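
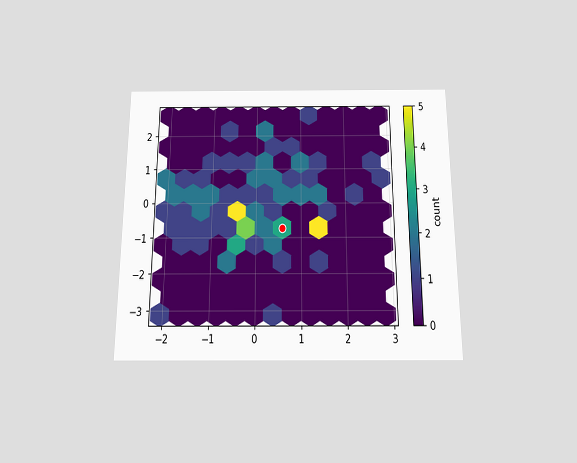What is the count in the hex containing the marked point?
The chart is viewed slightly from below. The marked hex reads 3 on the colorbar.

3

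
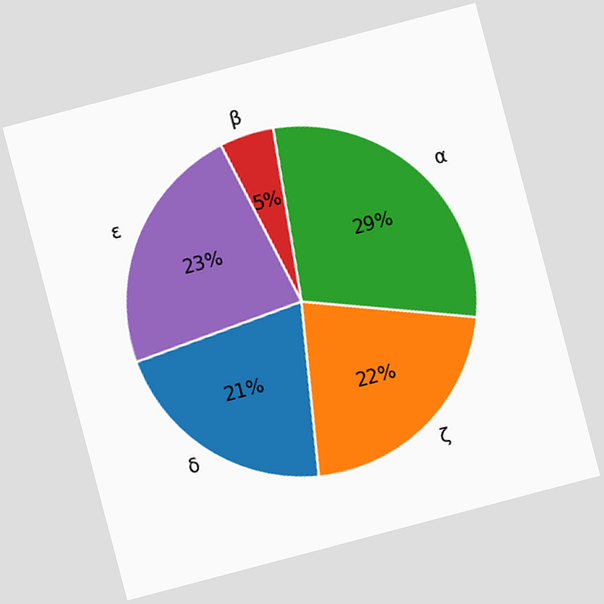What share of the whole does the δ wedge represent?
The chart is tilted about 15° counter-clockwise. The δ slice takes up 21% of the pie.

21%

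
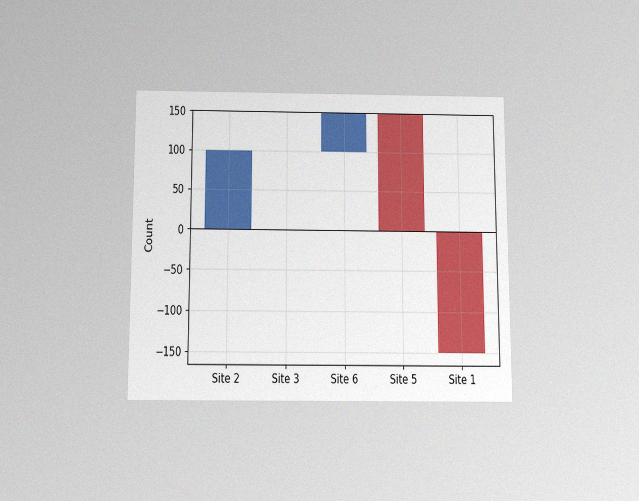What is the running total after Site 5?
0

The chart is viewed slightly from below, with some photo noise. After Site 5 the running total reaches 0.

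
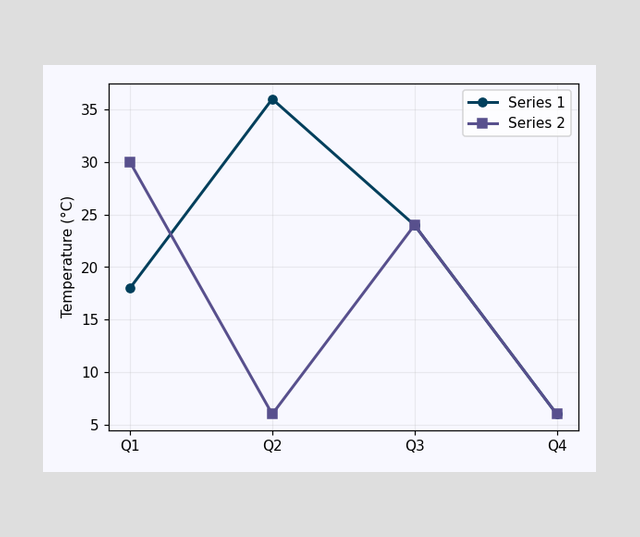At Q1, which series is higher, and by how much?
At Q1, Series 2 sits above the other line by 12°C.

Series 2, by 12°C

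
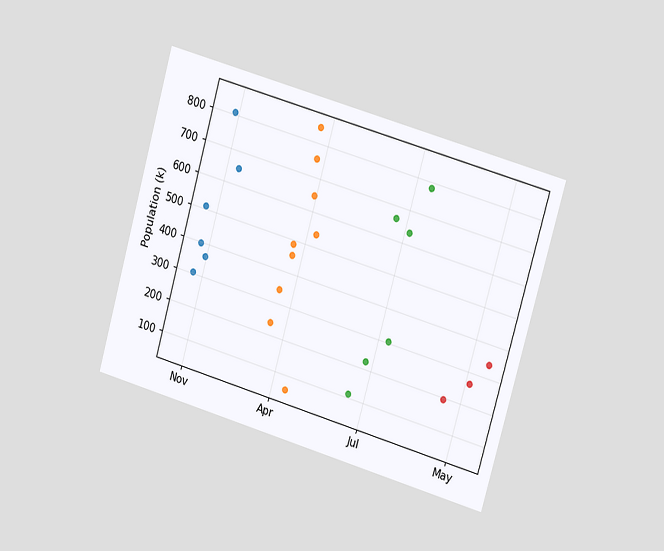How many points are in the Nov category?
6

The chart is tilted about 16° clockwise and viewed at a slight angle. Counting the markers in the Nov column gives 6.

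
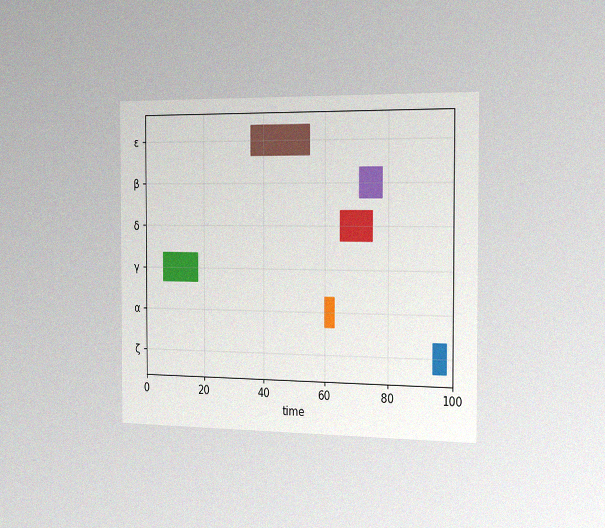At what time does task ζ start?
The chart is viewed slightly from the right, with some photo noise. The ζ bar begins at t=94.

94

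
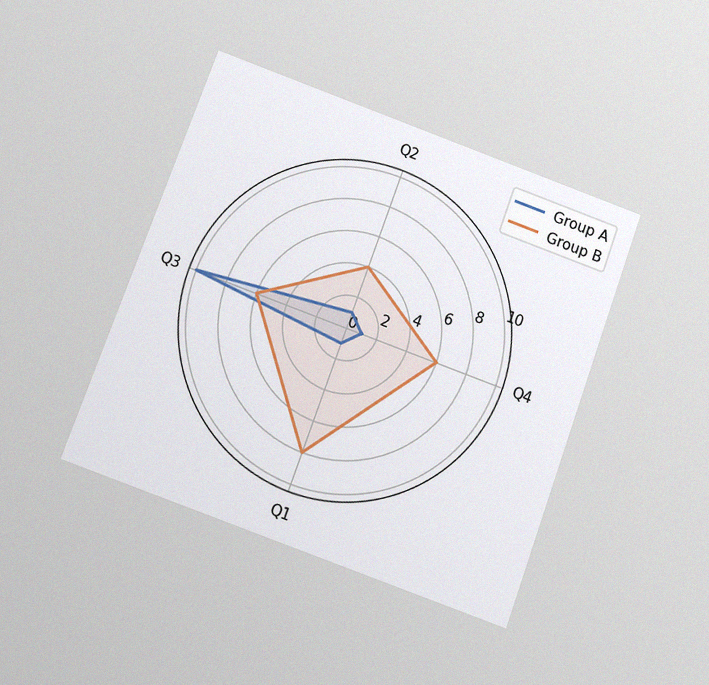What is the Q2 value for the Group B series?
4

The chart is tilted about 20° clockwise and viewed slightly from below, with some photo noise. On the Q2 axis, Group B reaches 4.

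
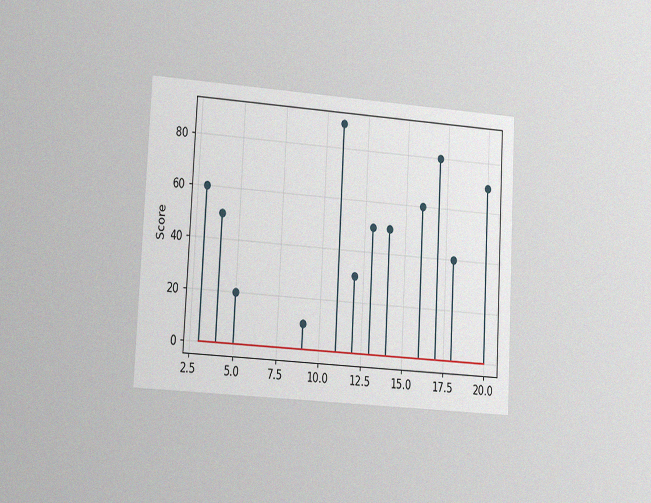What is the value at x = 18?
40

The chart is tilted about 3° clockwise and viewed slightly from the left, with some photo noise. The stem at x=18 reaches 40.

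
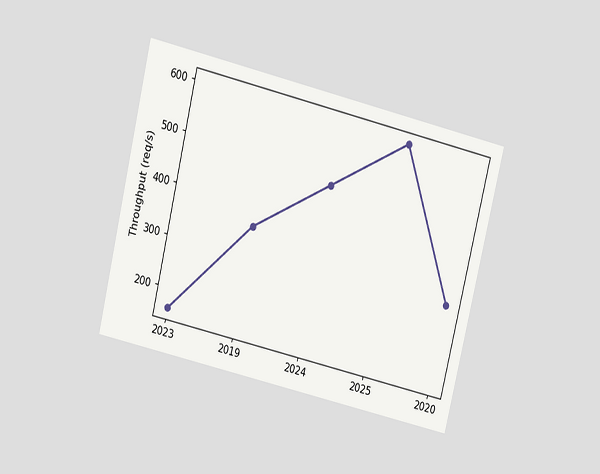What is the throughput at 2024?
480req/s

The chart is tilted about 14° clockwise and viewed slightly from above. At 2024, the line is at 480req/s.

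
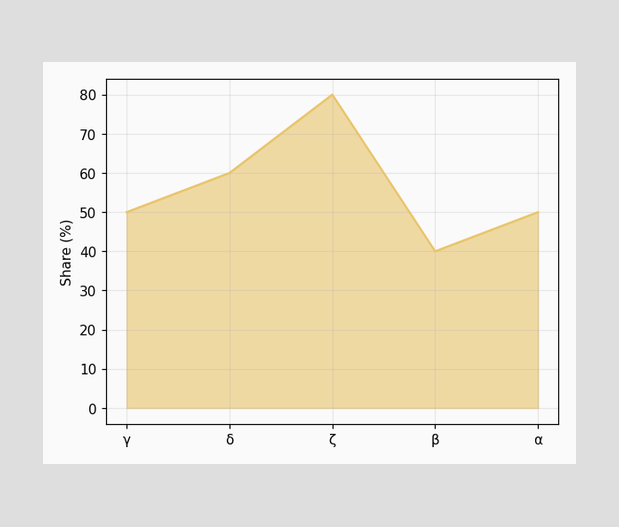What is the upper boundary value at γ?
At γ the upper boundary is at 50%.

50%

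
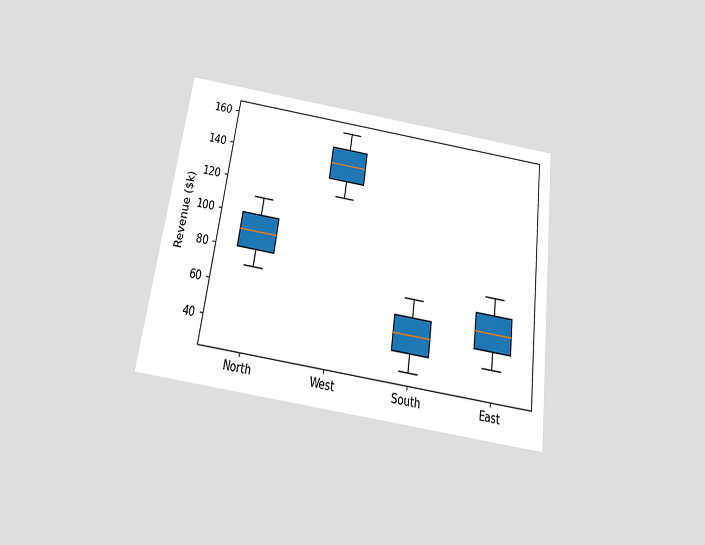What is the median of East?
$60k

The chart is tilted about 8° clockwise and viewed slightly from below. The median line in the East box sits at $60k.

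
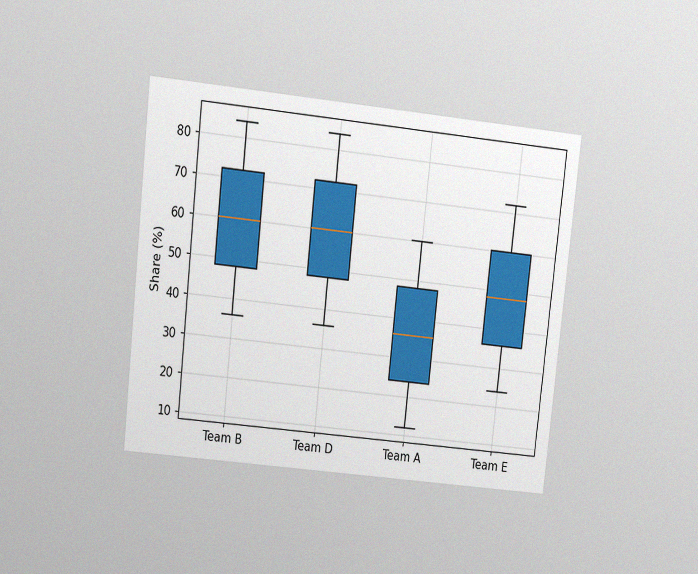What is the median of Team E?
The chart is tilted about 6° clockwise and viewed at a slight angle, with some photo noise. The median line in the Team E box sits at 48%.

48%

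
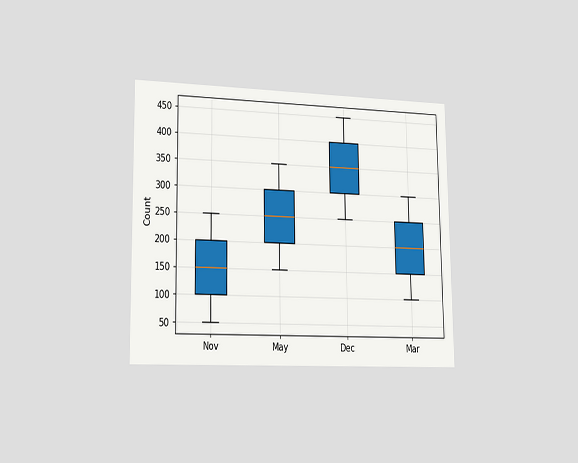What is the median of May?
250

The chart is viewed slightly from the left. The median line in the May box sits at 250.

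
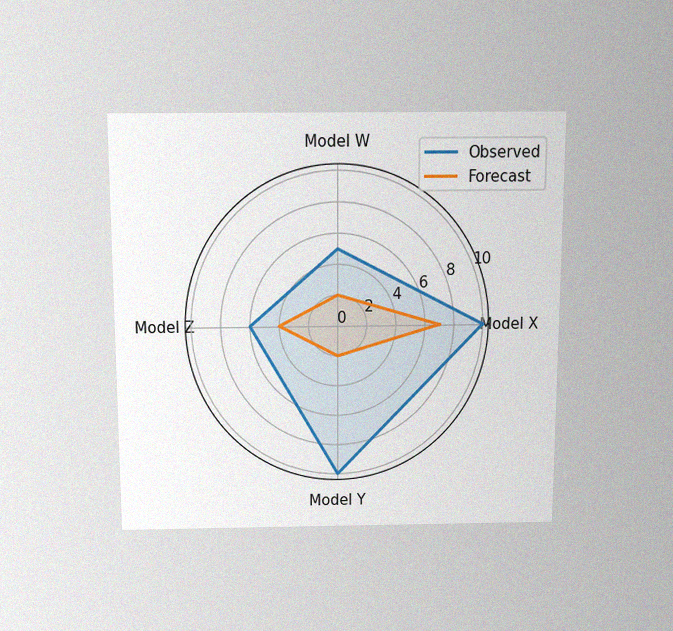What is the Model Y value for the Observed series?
The chart is viewed slightly from above, with some photo noise. On the Model Y axis, Observed reaches 10.

10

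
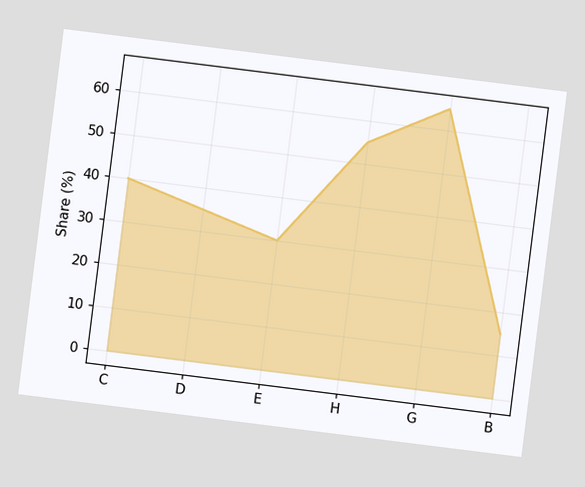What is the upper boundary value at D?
The chart is tilted about 7° clockwise. At D the upper boundary is at 35%.

35%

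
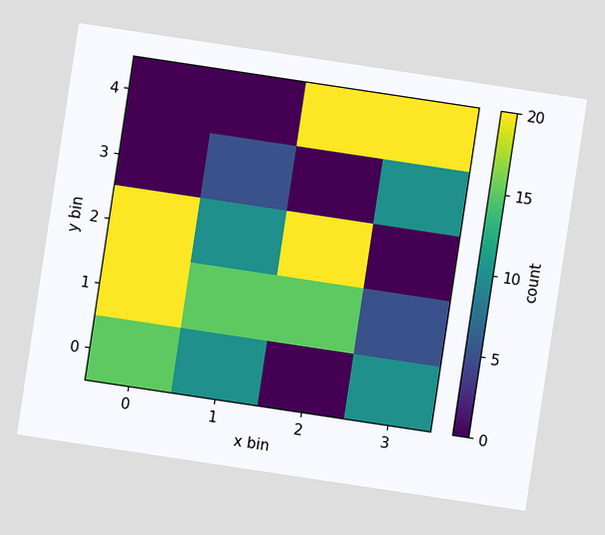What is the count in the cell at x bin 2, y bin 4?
20

The chart is tilted about 9° clockwise. Matching the cell (2, 4) against the colorbar gives 20.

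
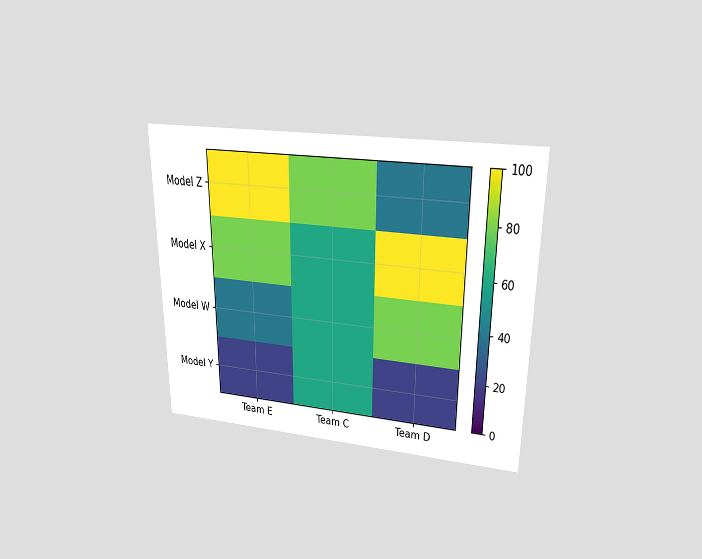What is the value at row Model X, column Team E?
The chart is viewed slightly from above. Matching cell (Model X, Team E) against the colorbar gives 80.

80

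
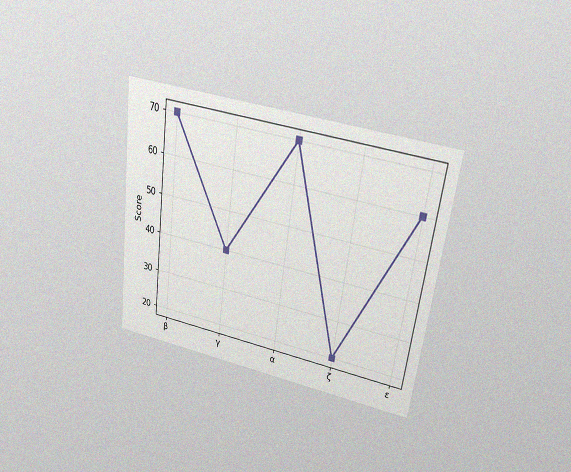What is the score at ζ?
The chart is tilted about 8° clockwise and viewed slightly from above, with some photo noise. At ζ, the line is at 20.

20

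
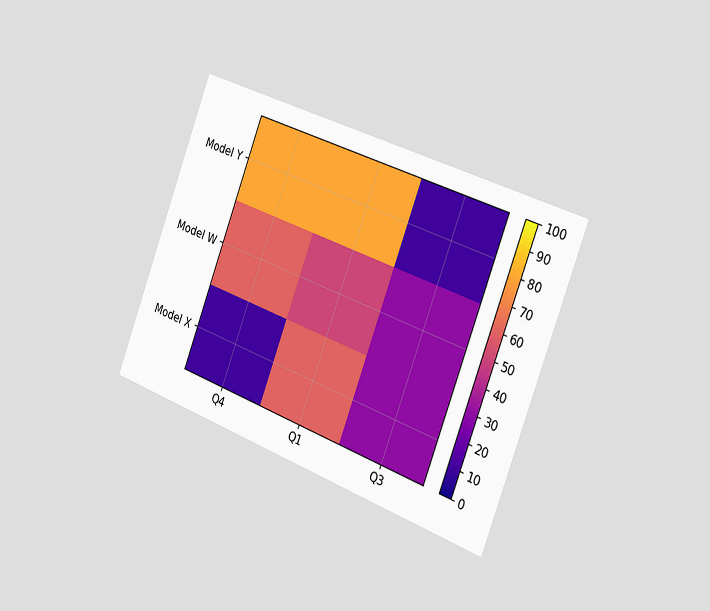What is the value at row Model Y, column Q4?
80

The chart is tilted about 21° clockwise and viewed slightly from the right. Matching cell (Model Y, Q4) against the colorbar gives 80.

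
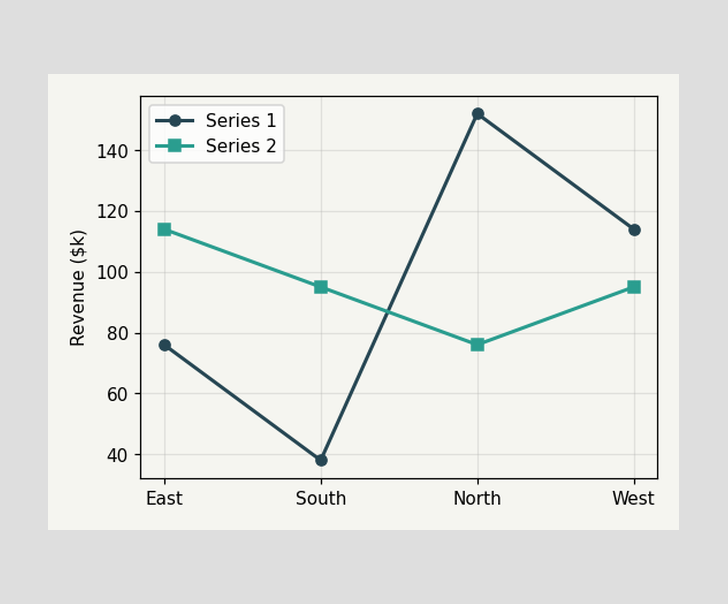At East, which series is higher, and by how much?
At East, Series 2 sits above the other line by $38k.

Series 2, by $38k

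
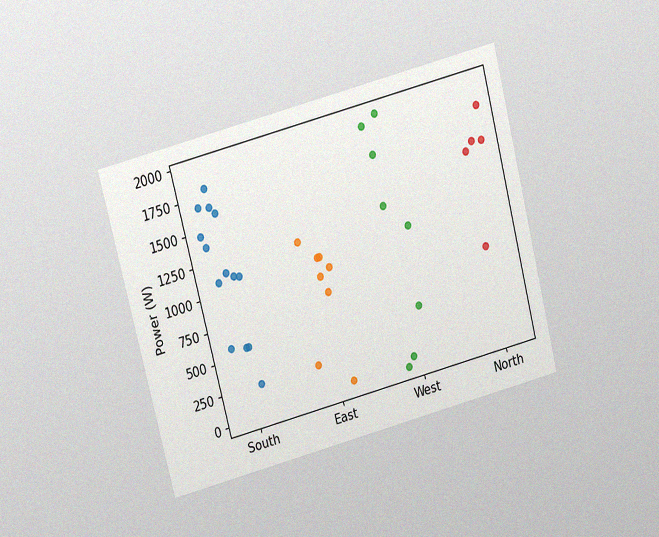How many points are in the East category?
The chart is tilted about 15° counter-clockwise and viewed slightly from above, with some photo noise. Counting the markers in the East column gives 8.

8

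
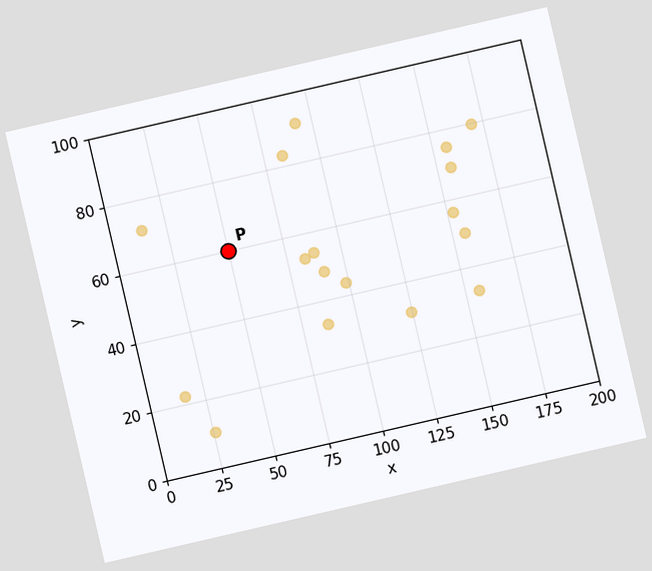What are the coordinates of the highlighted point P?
The chart is tilted about 13° counter-clockwise. Following the gridlines from P to each axis, P sits at (50, 60).

(50, 60)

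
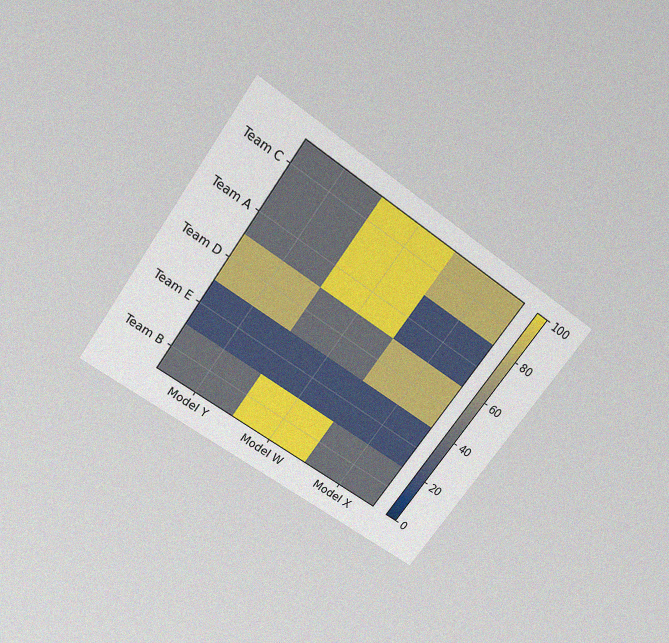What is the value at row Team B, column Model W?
The chart is tilted about 35° clockwise and viewed slightly from above, with some photo noise. Matching cell (Team B, Model W) against the colorbar gives 100.

100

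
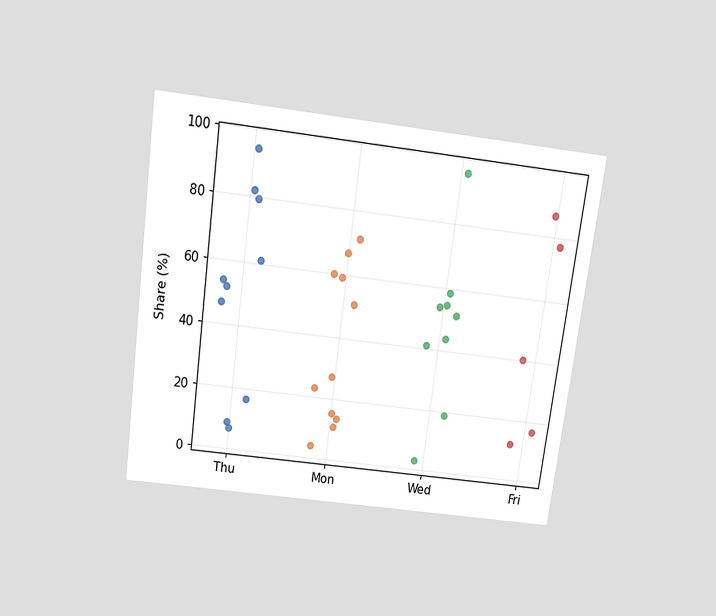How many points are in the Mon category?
11

The chart is tilted about 8° clockwise and viewed slightly from above. Counting the markers in the Mon column gives 11.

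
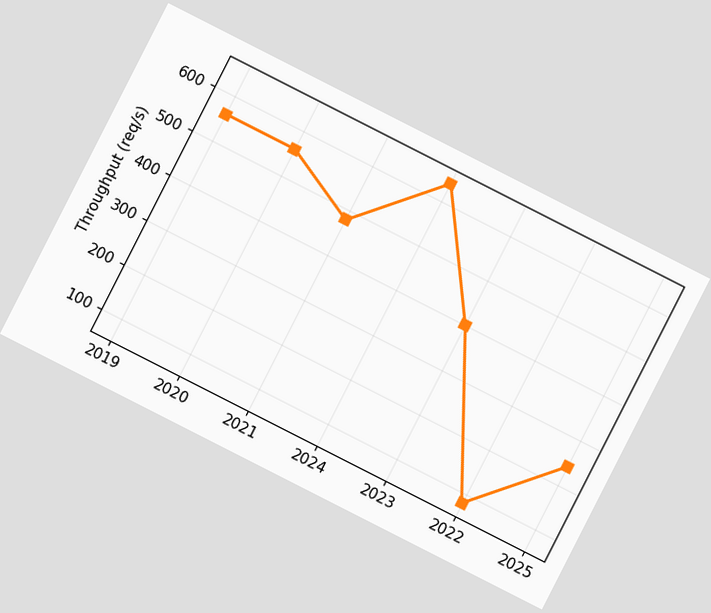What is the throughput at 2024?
640req/s

The chart is tilted about 27° clockwise. At 2024, the line is at 640req/s.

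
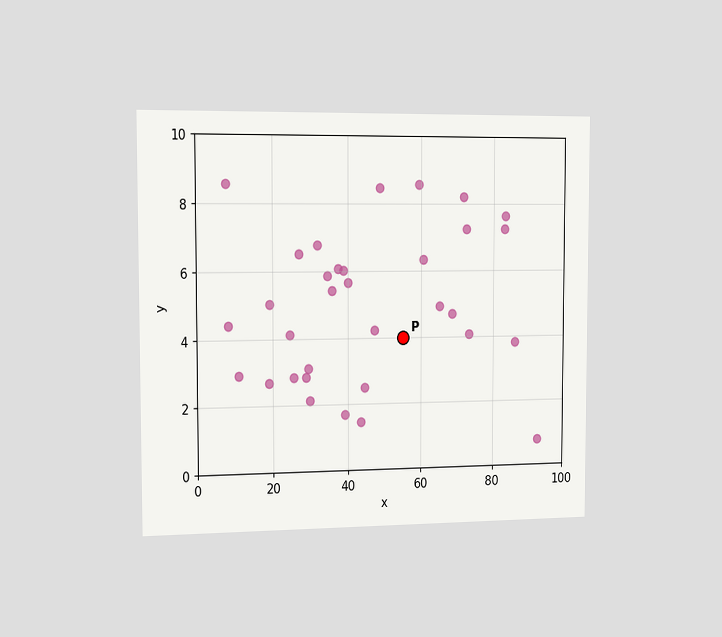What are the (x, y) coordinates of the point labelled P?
(55, 4)

The chart is viewed slightly from the left. Following the gridlines from P to each axis, P sits at (55, 4).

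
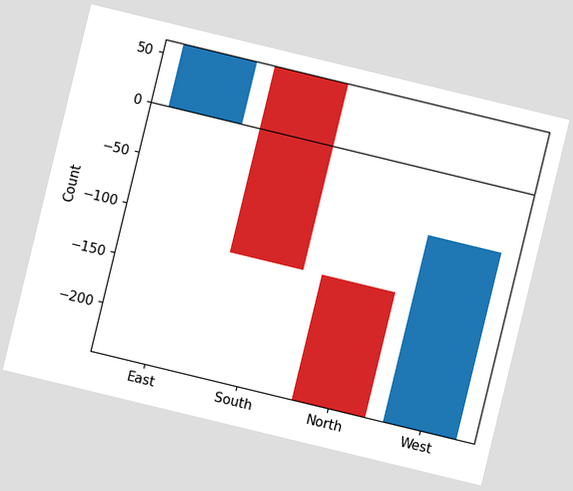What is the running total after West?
The chart is tilted about 14° clockwise. After West the running total reaches -62.

-62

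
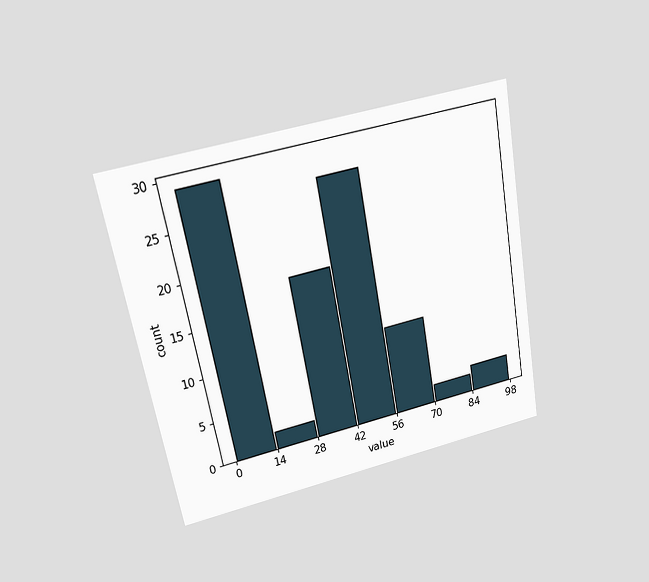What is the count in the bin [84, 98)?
3

The chart is tilted about 11° counter-clockwise and viewed at a slight angle. The [84, 98) bin has height 3.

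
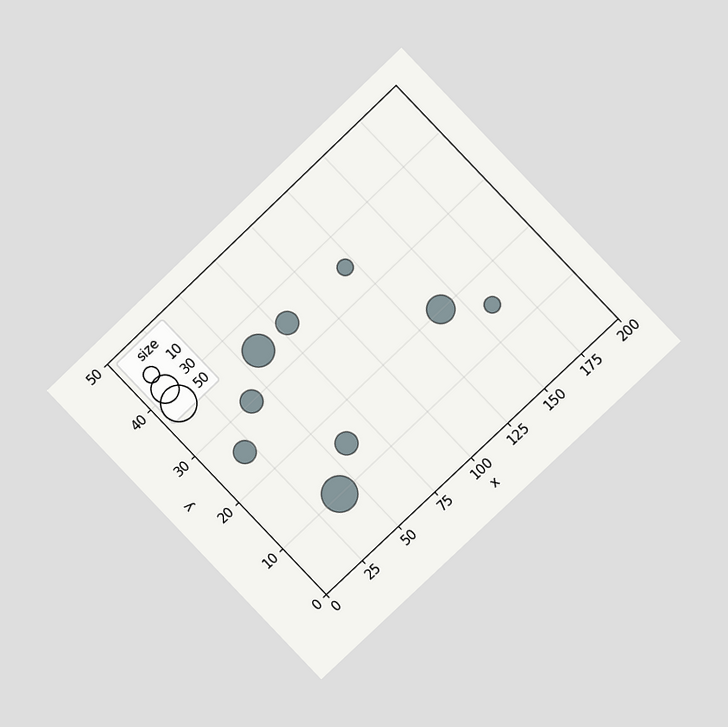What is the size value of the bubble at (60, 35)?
The chart is tilted about 44° counter-clockwise and viewed at a slight angle. Matching the bubble at (60, 35) against the size legend gives 40.

40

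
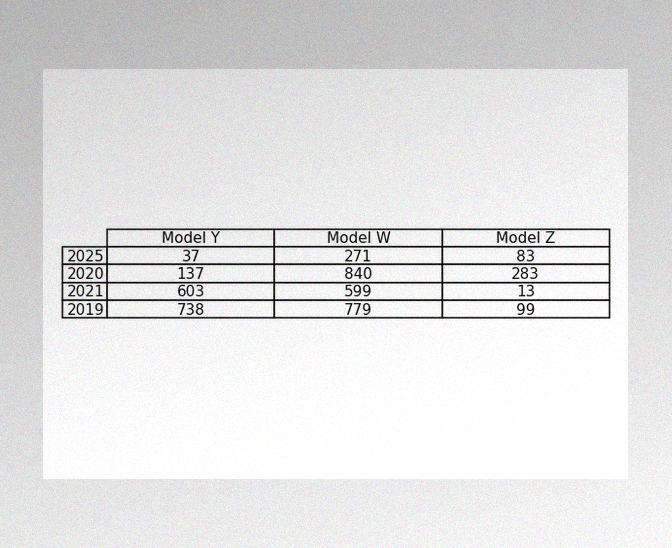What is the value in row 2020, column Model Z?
283

The image has some photo noise and uneven lighting. The (2020, Model Z) cell reads 283.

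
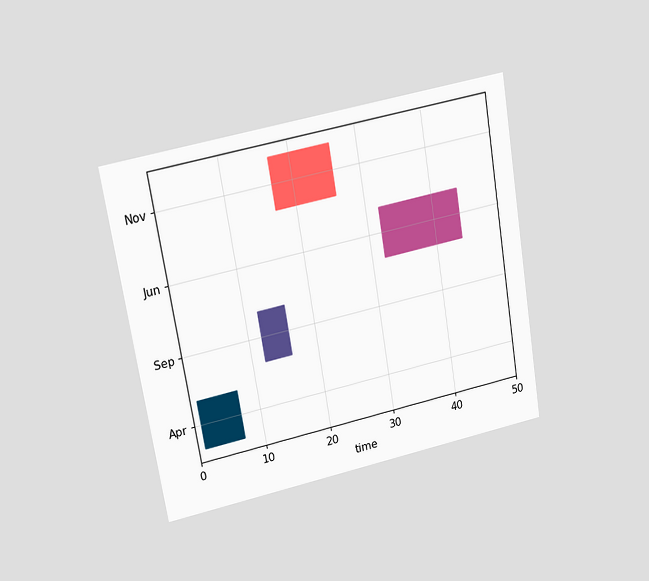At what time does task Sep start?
12

The chart is tilted about 9° counter-clockwise and viewed slightly from above. The Sep bar begins at t=12.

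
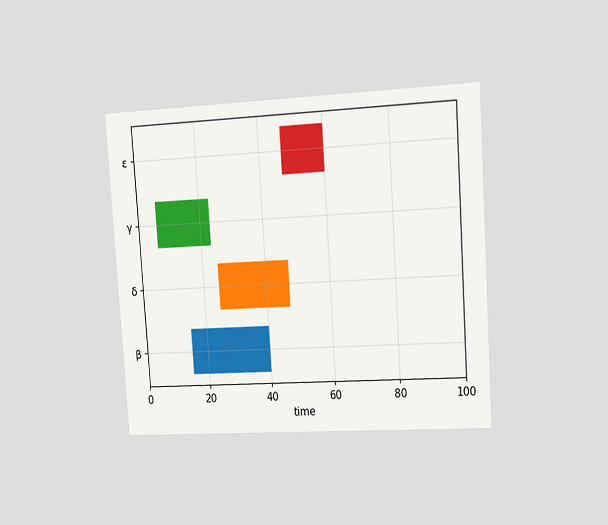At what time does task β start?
15

The chart is tilted about 4° counter-clockwise and viewed slightly from the right. The β bar begins at t=15.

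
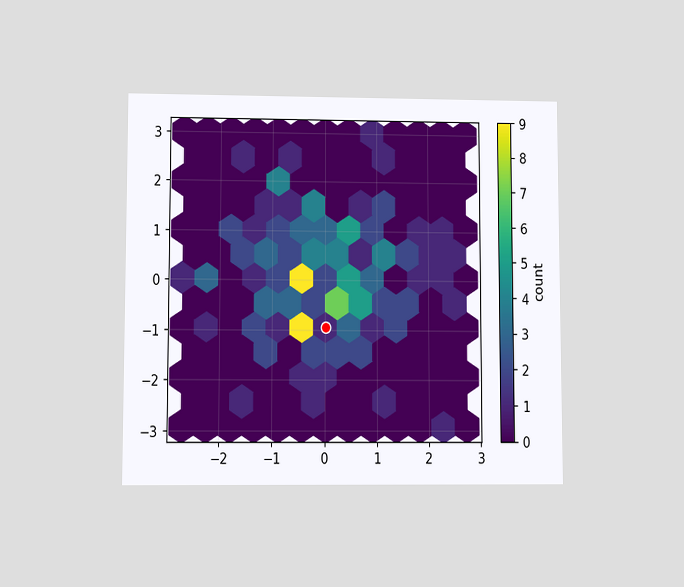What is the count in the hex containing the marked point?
The chart is viewed at a slight angle. The marked hex reads 1 on the colorbar.

1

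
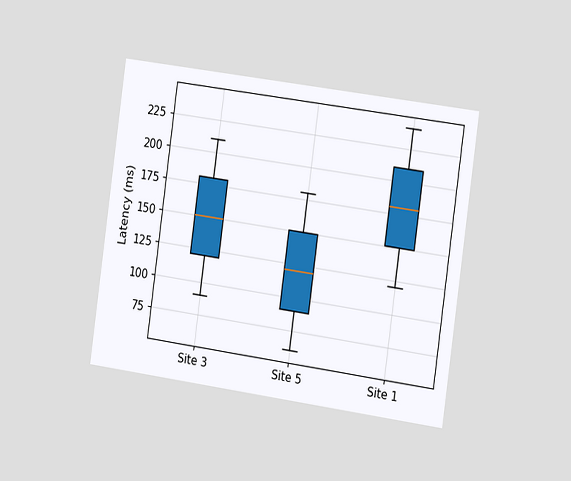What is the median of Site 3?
150ms

The chart is tilted about 8° clockwise and viewed slightly from the right. The median line in the Site 3 box sits at 150ms.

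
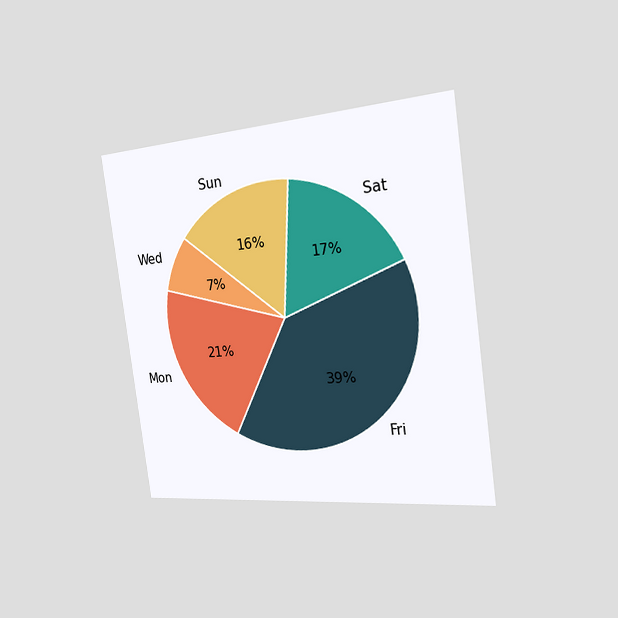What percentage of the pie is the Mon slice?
21%

The chart is tilted about 8° counter-clockwise and viewed slightly from the right. The Mon slice takes up 21% of the pie.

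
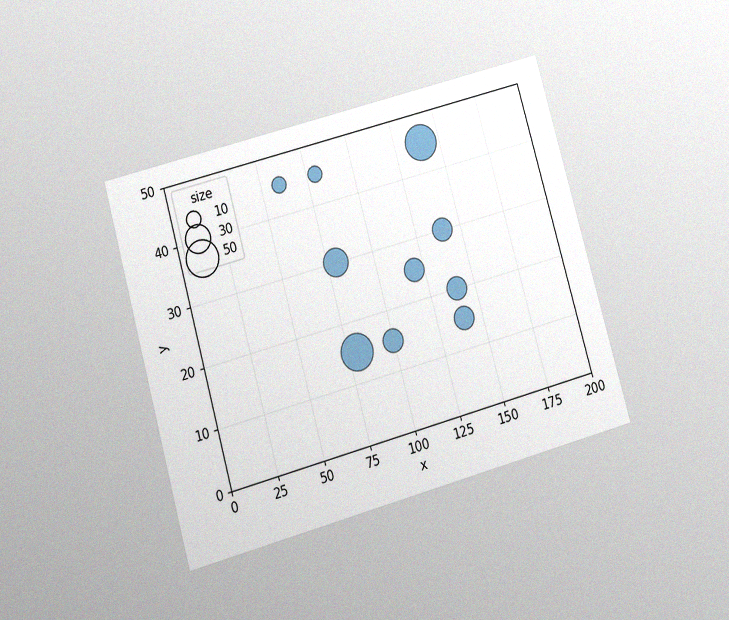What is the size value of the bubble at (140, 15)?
The chart is tilted about 16° counter-clockwise and viewed slightly from below, with some photo noise. Matching the bubble at (140, 15) against the size legend gives 20.

20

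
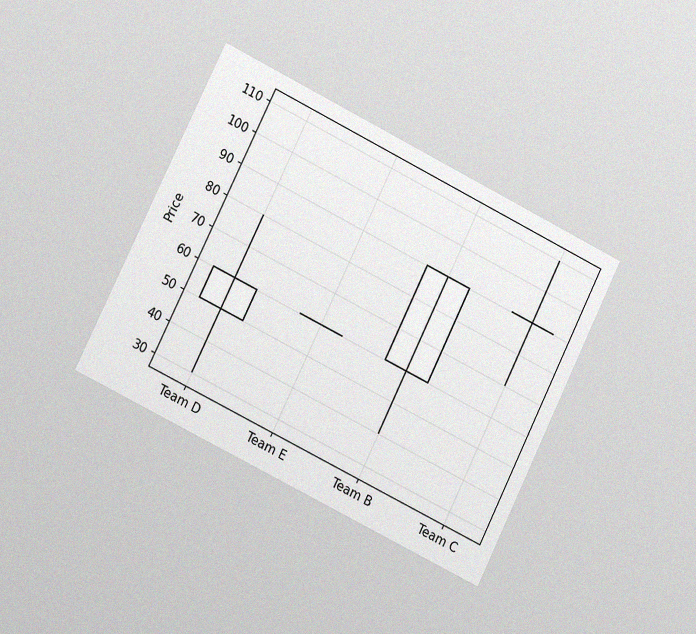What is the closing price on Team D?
The chart is tilted about 26° clockwise and viewed slightly from the left, with some photo noise. The Team D candle closes at 60.

60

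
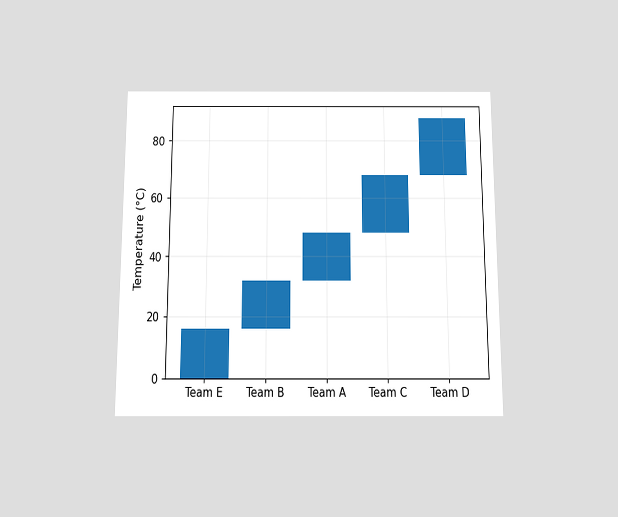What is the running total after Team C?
68°C

The chart is viewed slightly from below. After Team C the running total reaches 68°C.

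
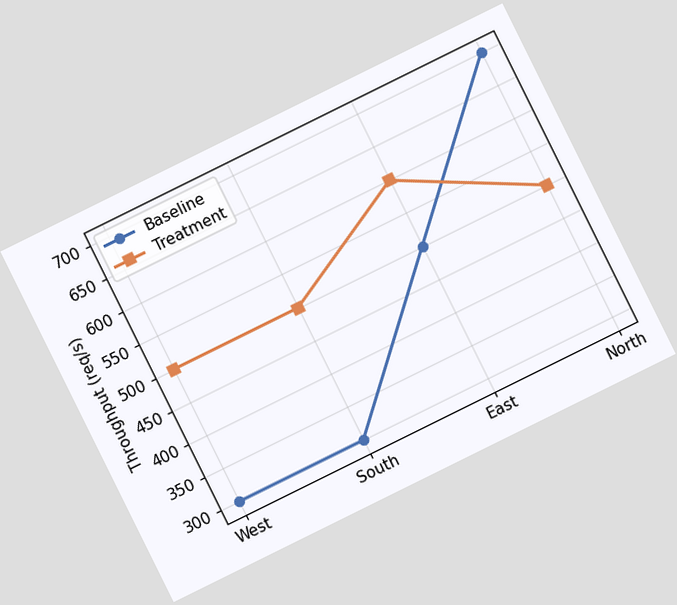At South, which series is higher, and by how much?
The chart is tilted about 26° counter-clockwise. At South, Treatment sits above the other line by 200req/s.

Treatment, by 200req/s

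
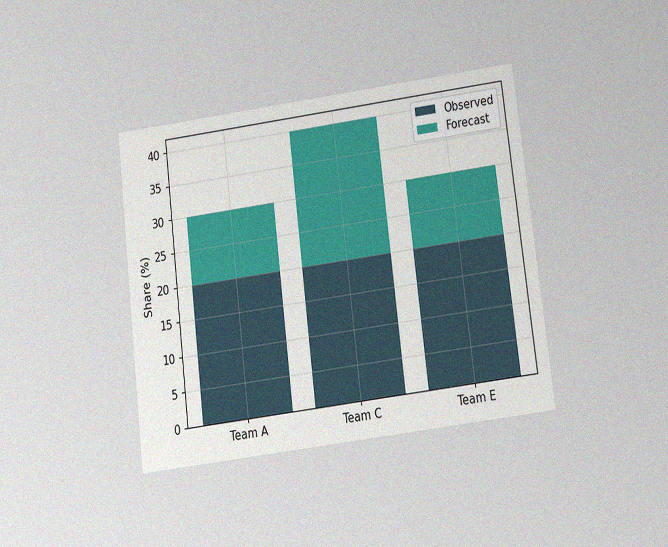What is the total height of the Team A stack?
30%

The chart is tilted about 7° counter-clockwise and viewed slightly from below, with some photo noise. The Team A stack's top reaches 30% on the y-axis.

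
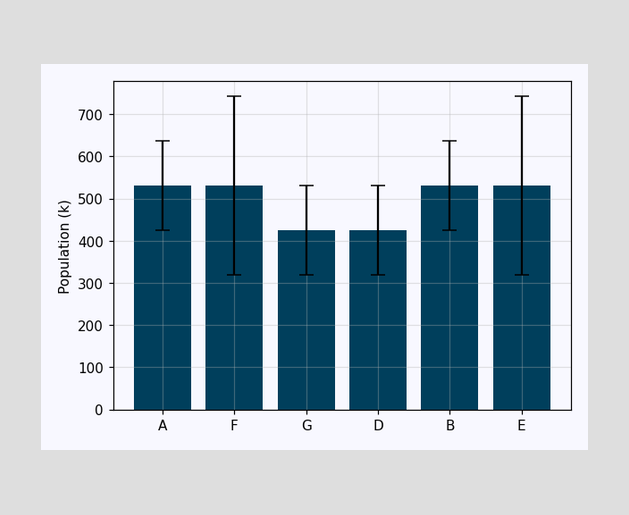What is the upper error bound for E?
The E bar's upper whisker reaches 742k.

742k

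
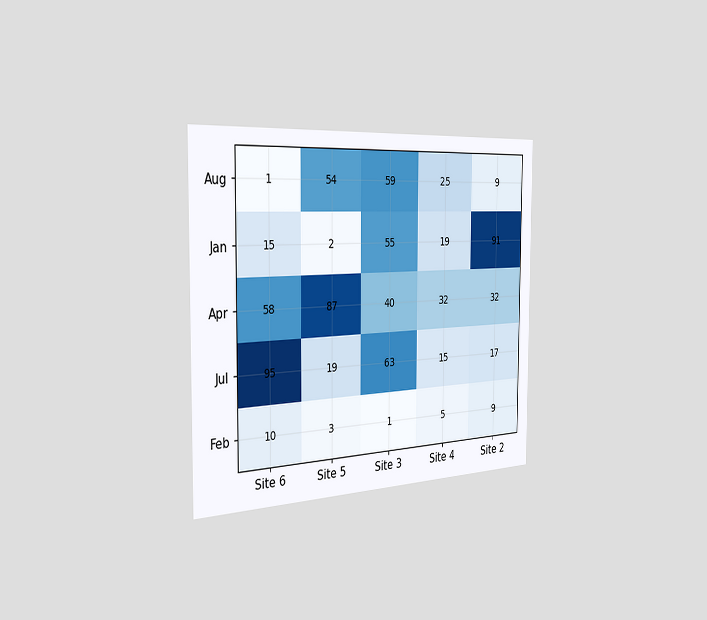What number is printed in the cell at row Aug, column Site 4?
The chart is viewed slightly from the left. The (Aug, Site 4) cell reads 25.

25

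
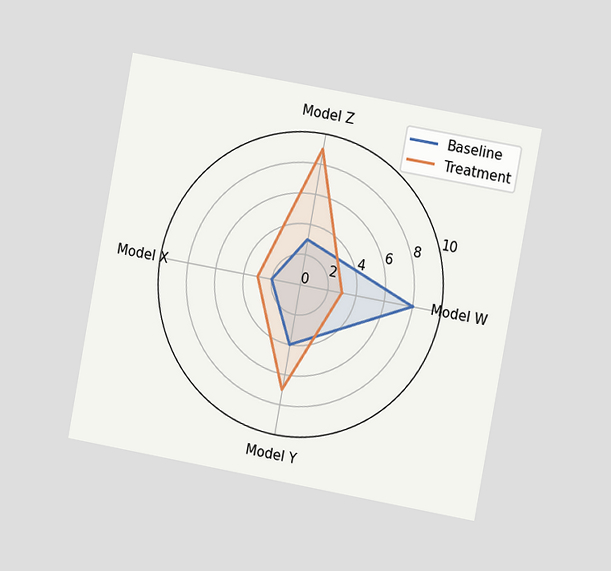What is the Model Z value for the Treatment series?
9

The chart is tilted about 10° clockwise and viewed at a slight angle. On the Model Z axis, Treatment reaches 9.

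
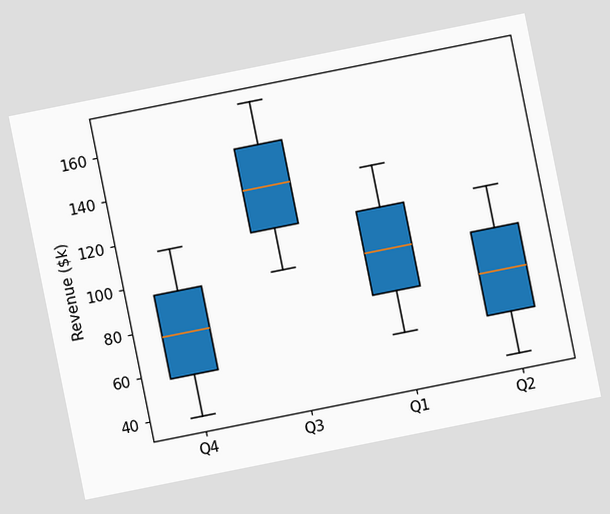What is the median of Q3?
$133k

The chart is tilted about 11° counter-clockwise. The median line in the Q3 box sits at $133k.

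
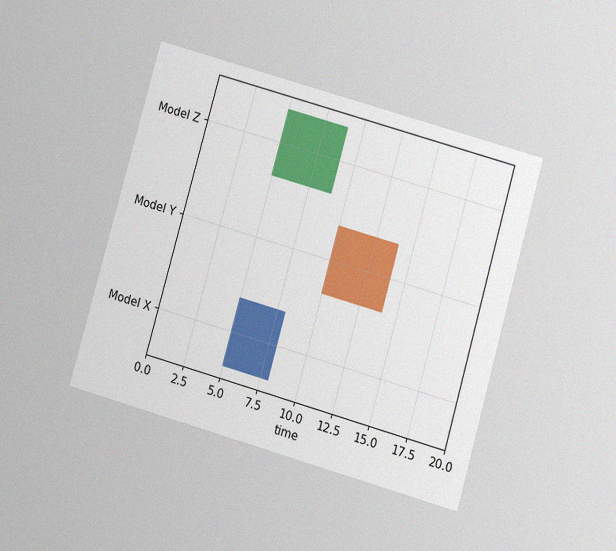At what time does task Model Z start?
5

The chart is tilted about 16° clockwise and viewed at a slight angle, with some photo noise. The Model Z bar begins at t=5.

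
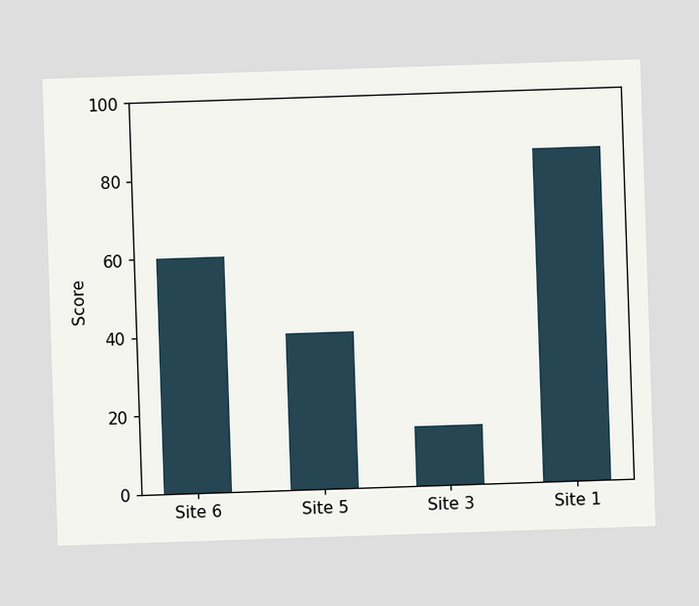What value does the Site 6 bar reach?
60

Reading along the chart's y-axis, the Site 6 bar reaches 60.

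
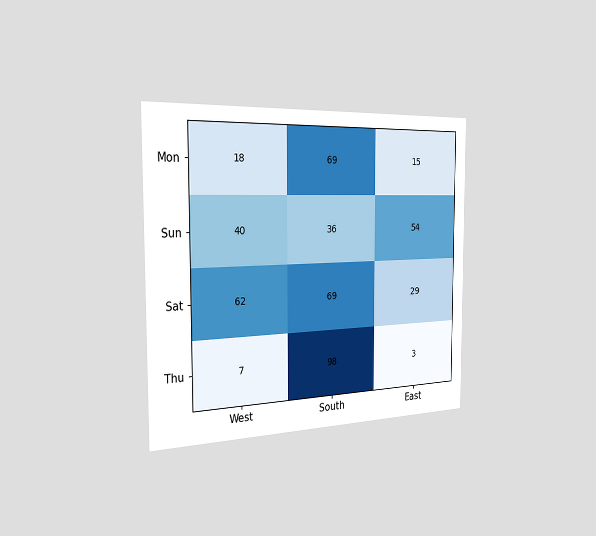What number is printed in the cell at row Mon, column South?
69

The chart is viewed slightly from the left. The (Mon, South) cell reads 69.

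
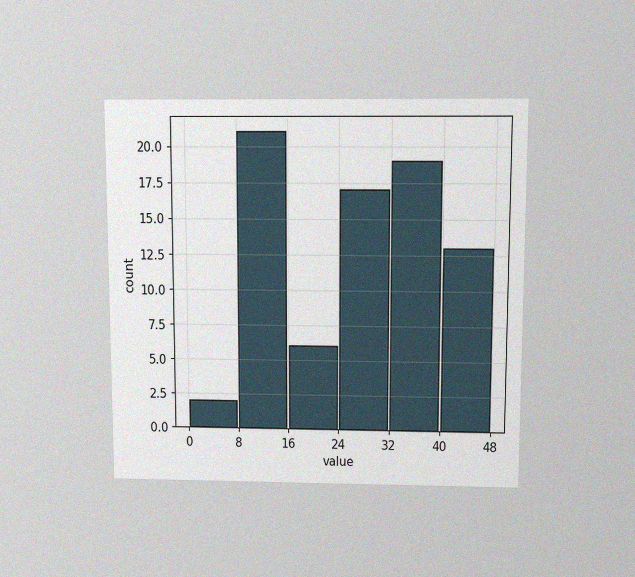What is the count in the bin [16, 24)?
6

The chart is viewed slightly from above, with some photo noise. The [16, 24) bin has height 6.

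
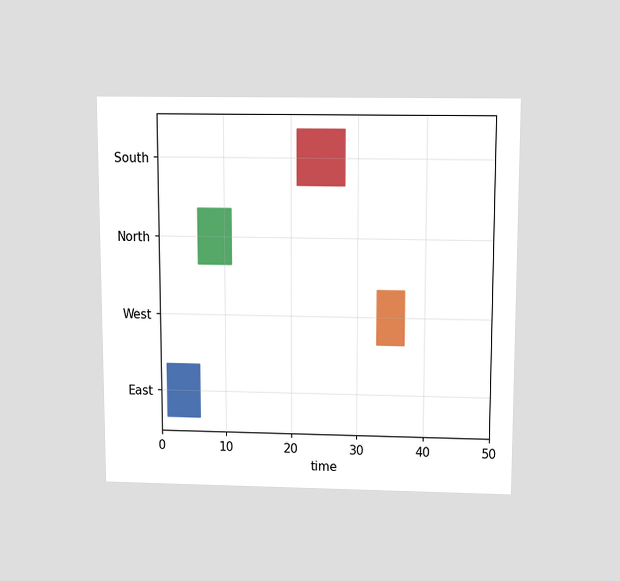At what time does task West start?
The chart is viewed slightly from above. The West bar begins at t=33.

33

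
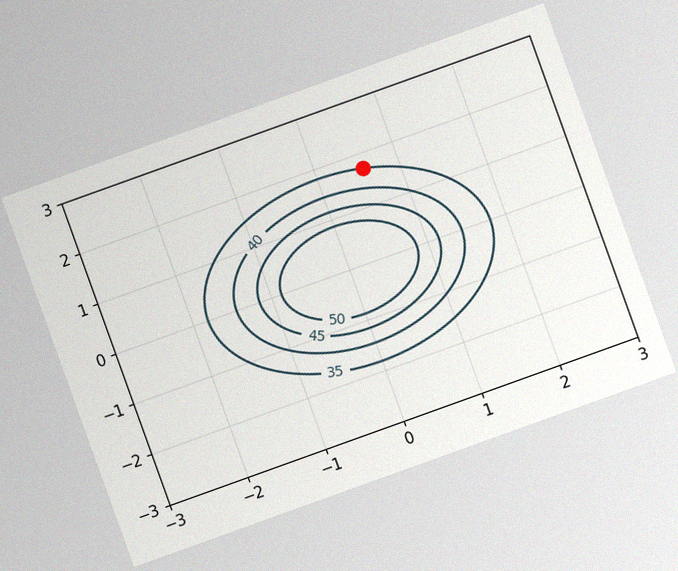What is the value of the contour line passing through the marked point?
The chart is tilted about 20° counter-clockwise, with some photo noise. The marked point sits on the contour labelled 35.

35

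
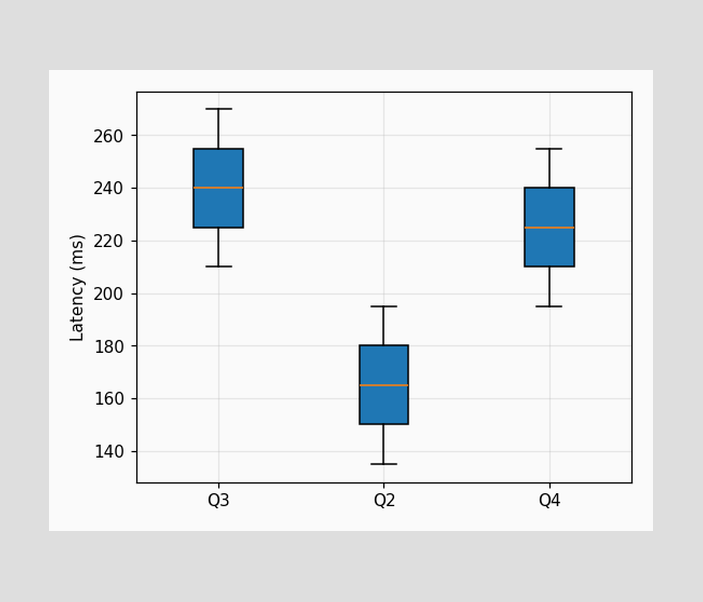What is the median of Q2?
165ms

The median line in the Q2 box sits at 165ms.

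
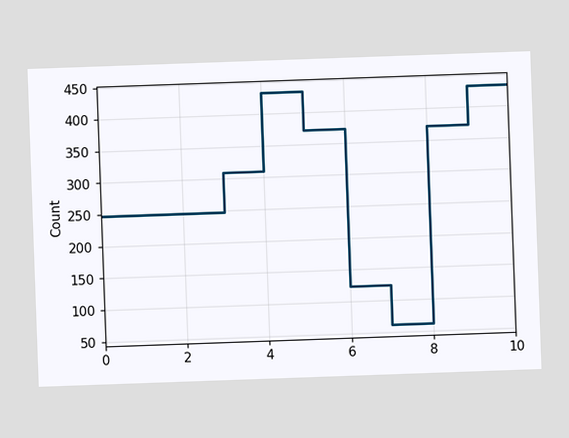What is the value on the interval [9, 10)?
The chart is tilted about 2° counter-clockwise. On [9, 10) the step sits at 434.

434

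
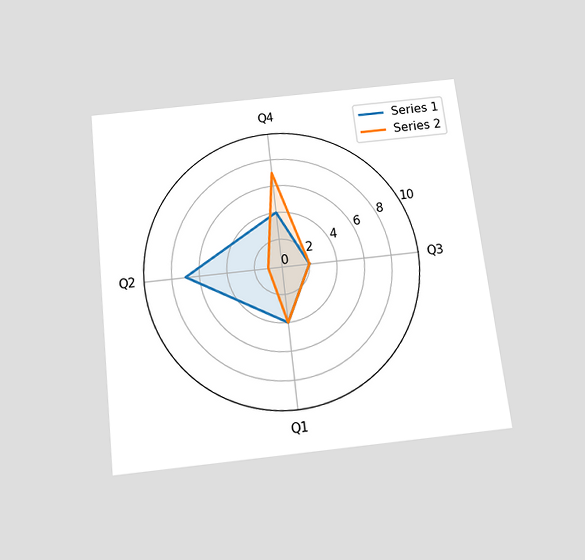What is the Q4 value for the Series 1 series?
The chart is tilted about 7° counter-clockwise and viewed slightly from below. On the Q4 axis, Series 1 reaches 4.

4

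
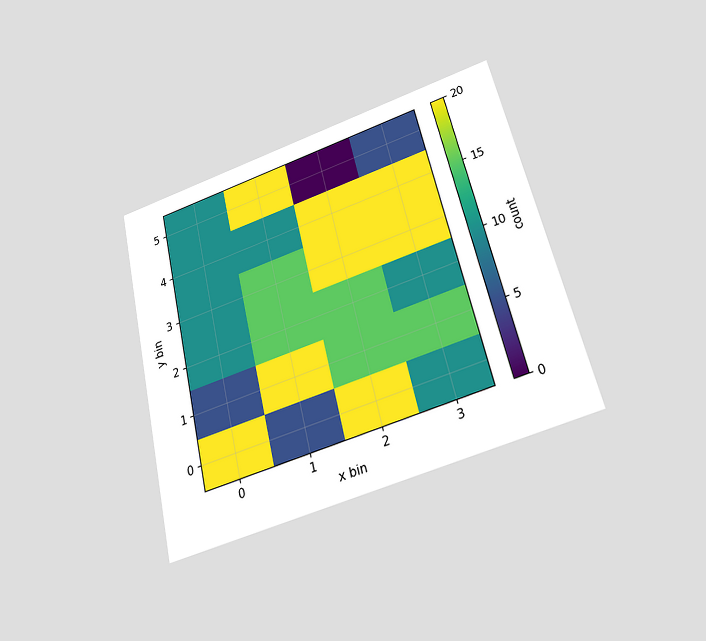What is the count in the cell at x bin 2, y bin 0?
20

The chart is tilted about 13° counter-clockwise and viewed slightly from below. Matching the cell (2, 0) against the colorbar gives 20.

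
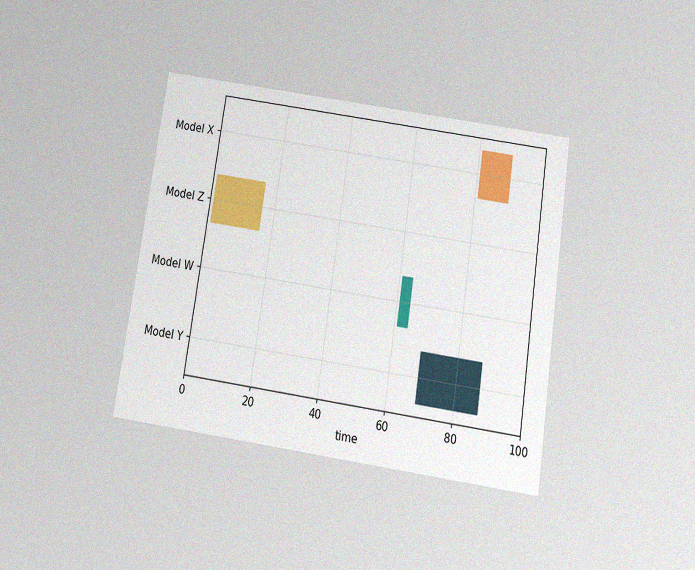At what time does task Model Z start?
1

The chart is tilted about 9° clockwise and viewed slightly from below, with some photo noise. The Model Z bar begins at t=1.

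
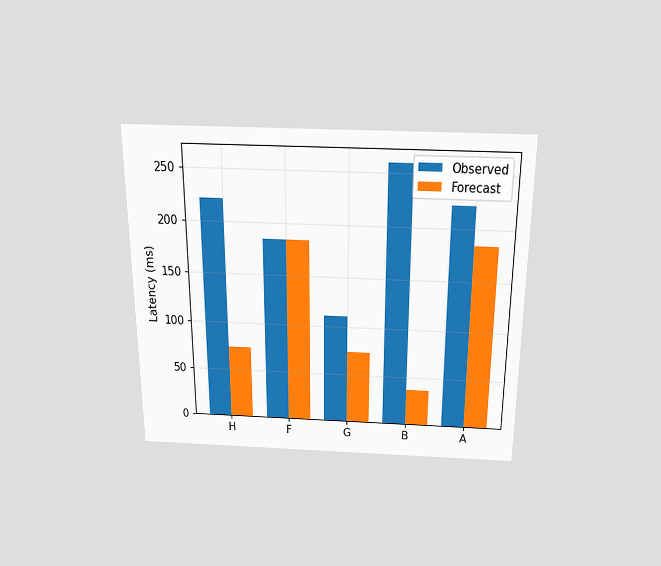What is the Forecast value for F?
185ms

The chart is viewed slightly from above. The Forecast bar at F reaches 185ms on the y-axis.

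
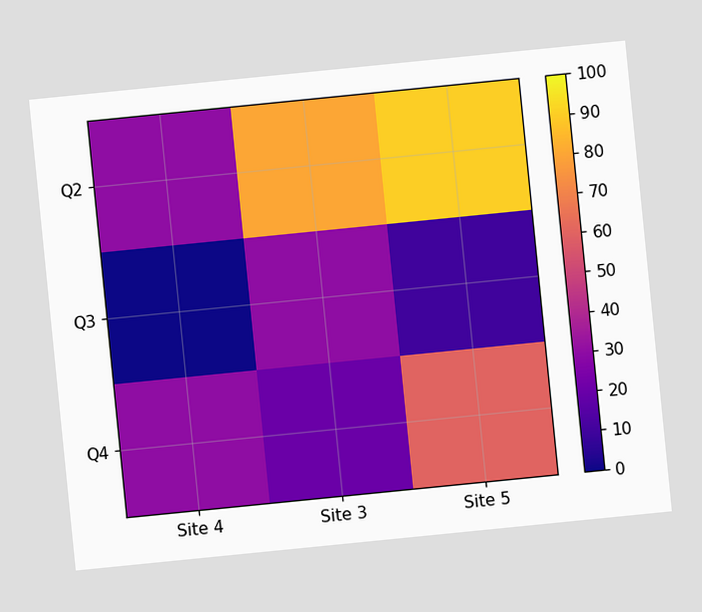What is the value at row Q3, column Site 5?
The chart is tilted about 6° counter-clockwise. Matching cell (Q3, Site 5) against the colorbar gives 10.

10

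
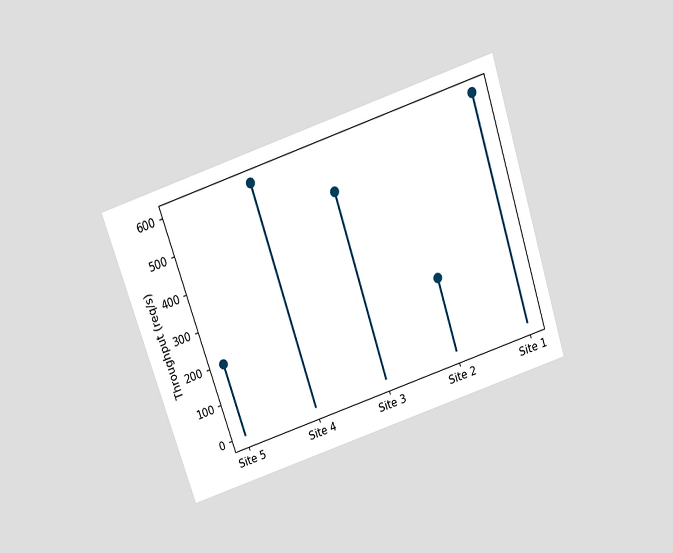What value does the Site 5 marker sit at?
200req/s

The chart is tilted about 18° counter-clockwise and viewed slightly from above. The Site 5 marker sits at 200req/s.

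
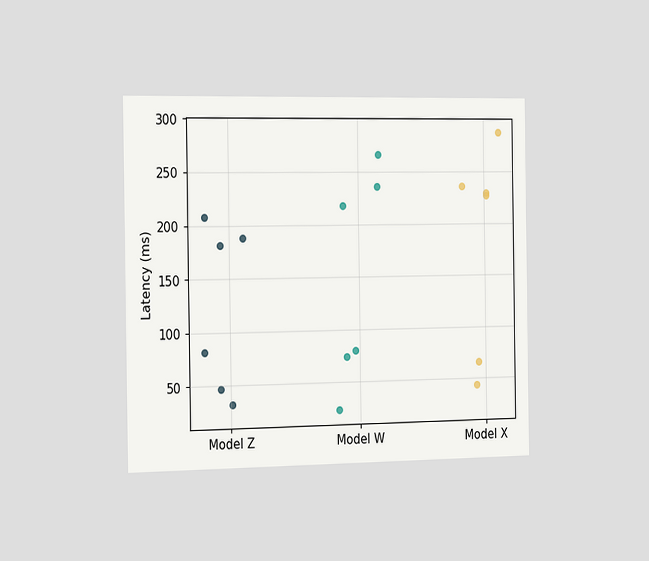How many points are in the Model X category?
6

The chart is viewed slightly from the left. Counting the markers in the Model X column gives 6.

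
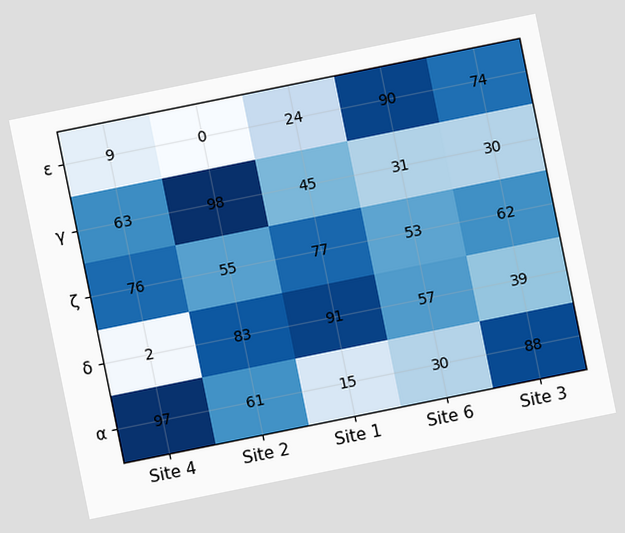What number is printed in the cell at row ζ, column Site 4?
The chart is tilted about 11° counter-clockwise. The (ζ, Site 4) cell reads 76.

76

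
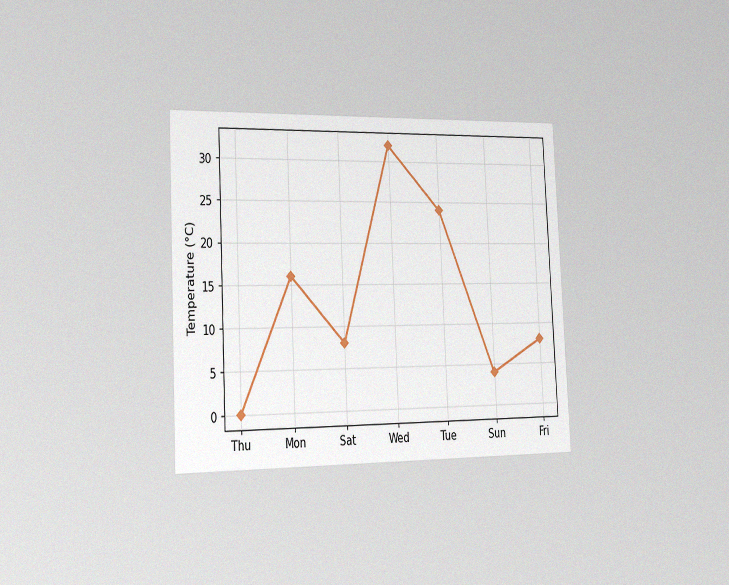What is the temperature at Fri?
8°C

The chart is tilted about 3° counter-clockwise and viewed slightly from the left, with some photo noise. At Fri, the line is at 8°C.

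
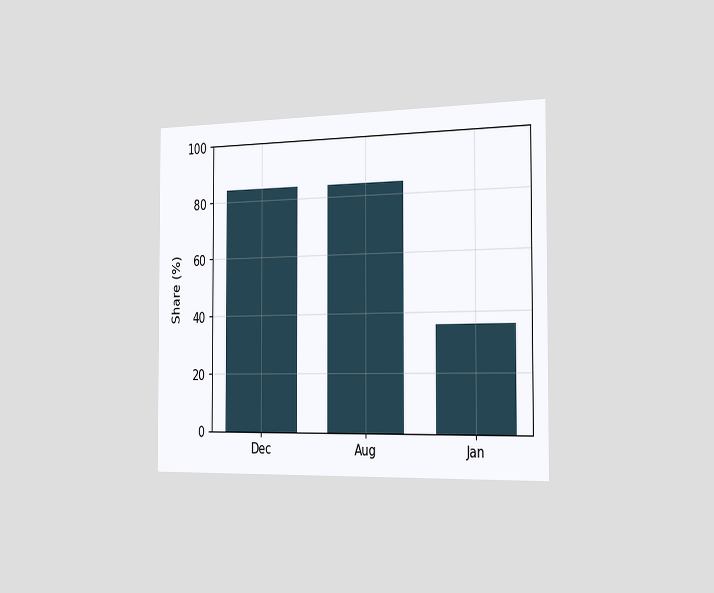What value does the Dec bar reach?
84%

The chart is viewed slightly from the right. Reading along the chart's y-axis, the Dec bar reaches 84%.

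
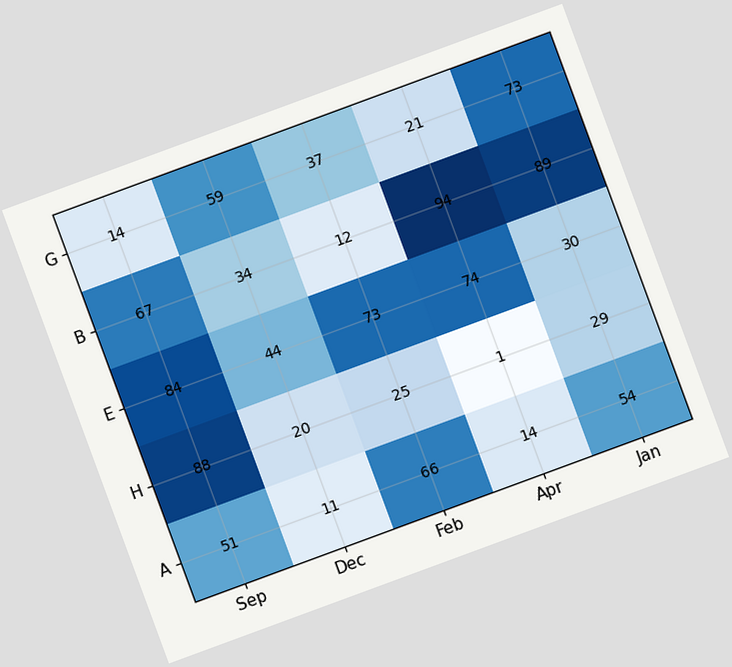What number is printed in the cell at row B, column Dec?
The chart is tilted about 20° counter-clockwise. The (B, Dec) cell reads 34.

34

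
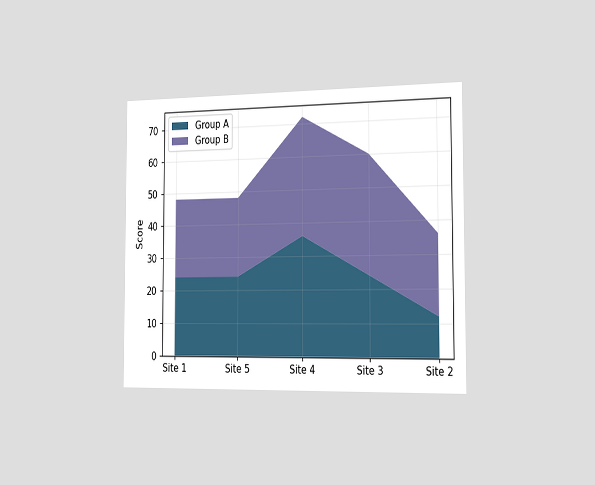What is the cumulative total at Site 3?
The chart is viewed slightly from the right. The stacked total at Site 3 reaches 60.

60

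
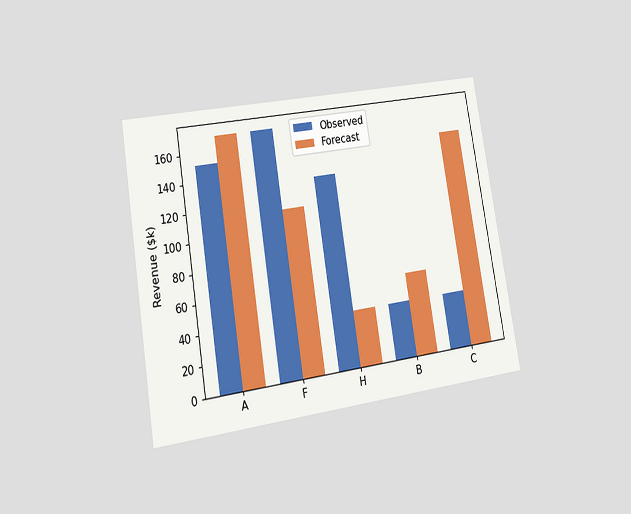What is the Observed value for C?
The chart is tilted about 9° counter-clockwise and viewed at a slight angle. The Observed bar at C reaches $38k on the y-axis.

$38k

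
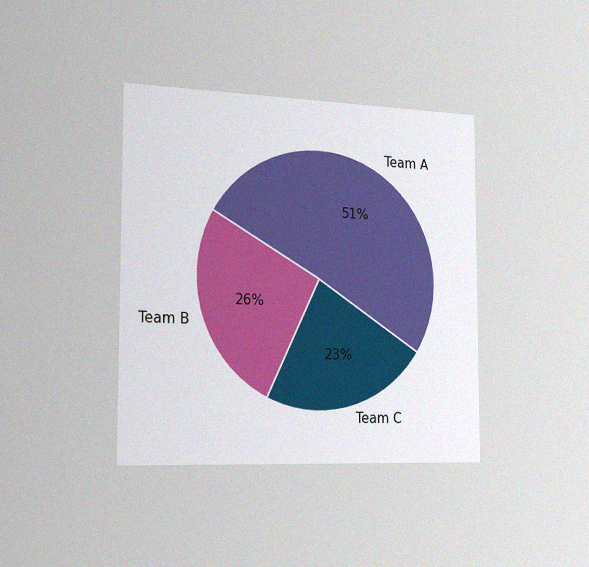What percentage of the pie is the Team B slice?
26%

The chart is viewed slightly from the left, with some photo noise. The Team B slice takes up 26% of the pie.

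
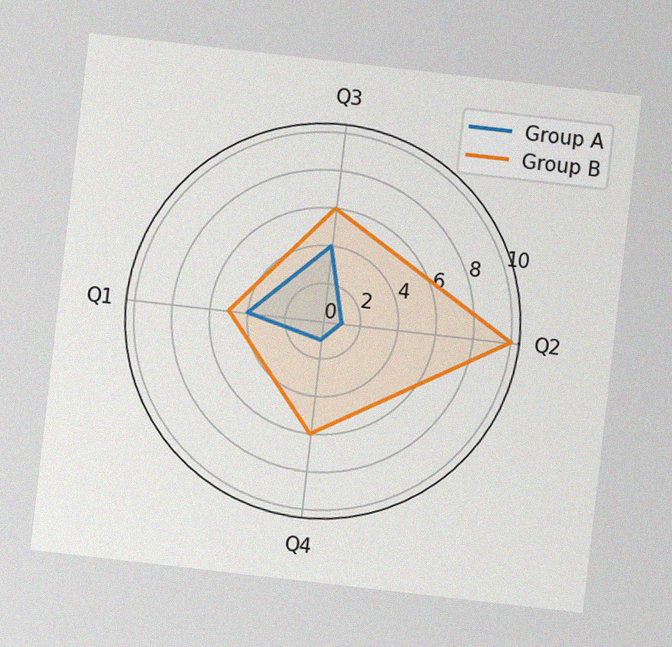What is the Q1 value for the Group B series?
5

The chart is tilted about 7° clockwise, with some photo noise. On the Q1 axis, Group B reaches 5.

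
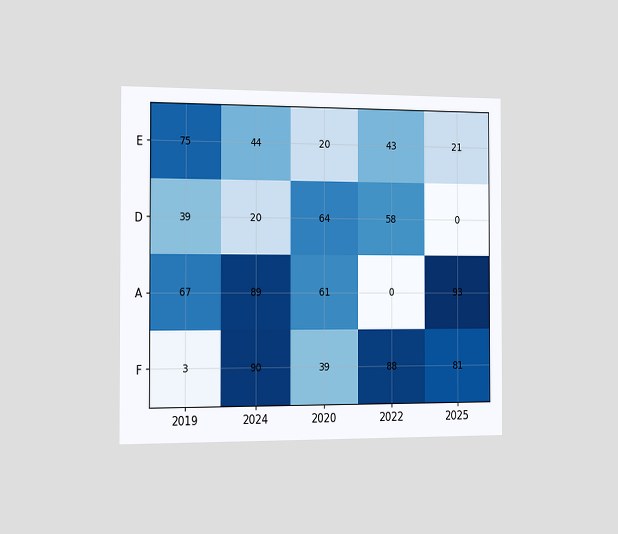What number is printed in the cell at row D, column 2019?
39

The chart is viewed slightly from the left. The (D, 2019) cell reads 39.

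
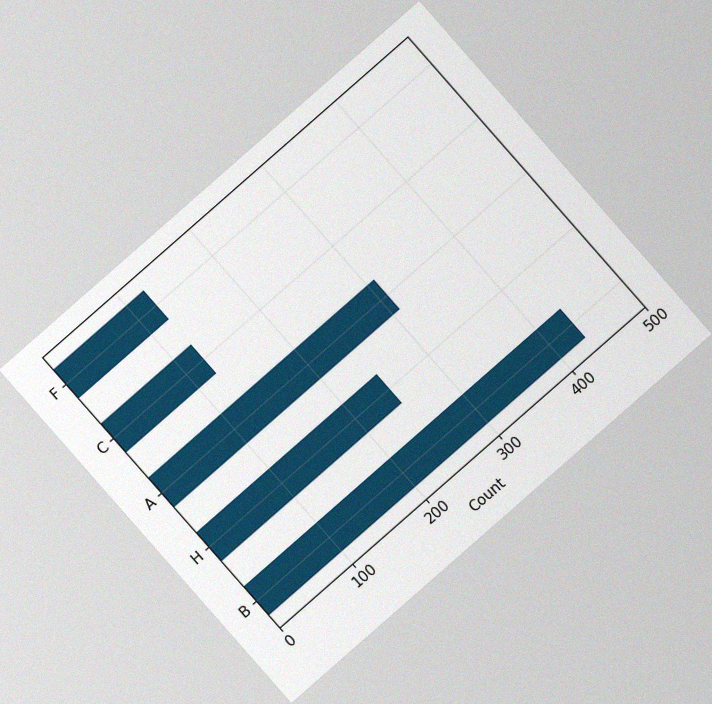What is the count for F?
124

The chart is tilted about 41° counter-clockwise, with some photo noise. Reading along the chart's x-axis, the F bar reaches 124.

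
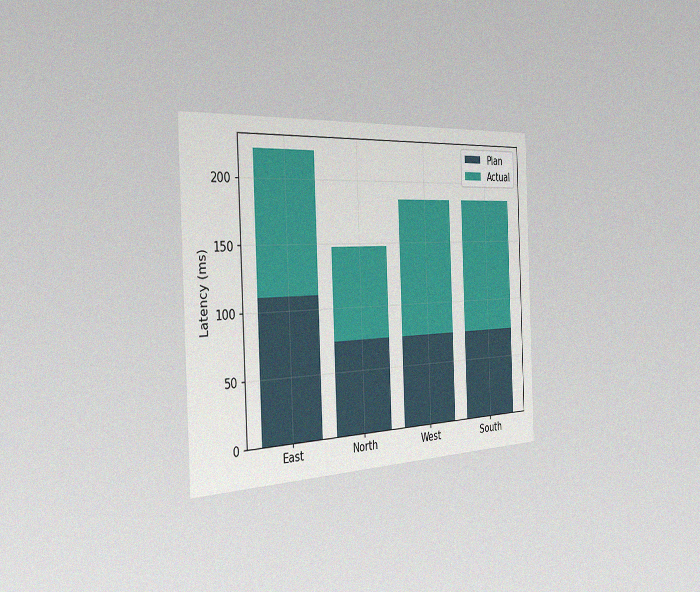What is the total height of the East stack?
The chart is tilted about 2° counter-clockwise and viewed slightly from the left, with some photo noise. The East stack's top reaches 222ms on the y-axis.

222ms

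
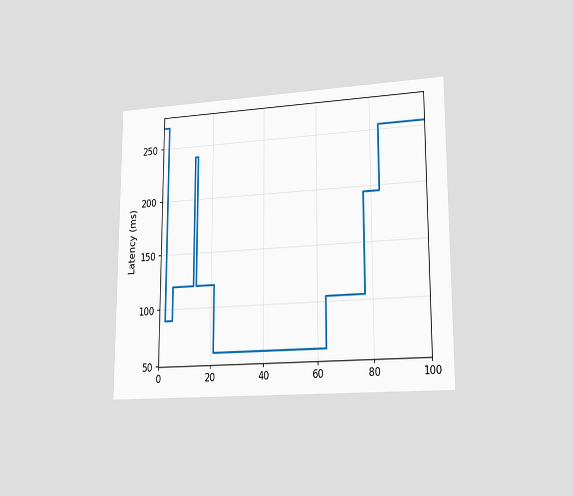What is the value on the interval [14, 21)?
120ms

The chart is viewed slightly from the right. On [14, 21) the step sits at 120ms.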